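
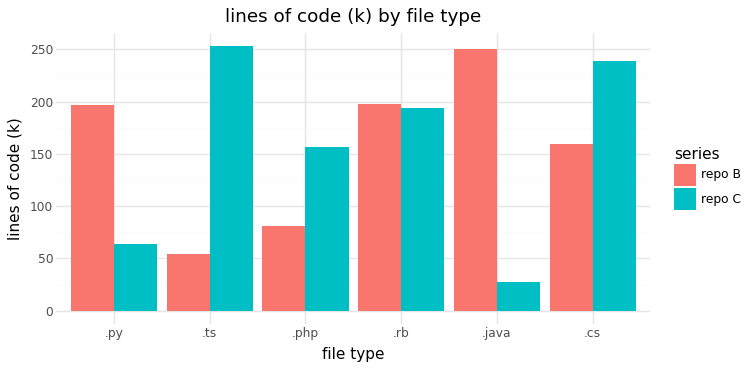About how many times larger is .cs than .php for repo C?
≈ 1.67×

.cs ≈ 250, .php ≈ 150; 250/150 ≈ 1.67.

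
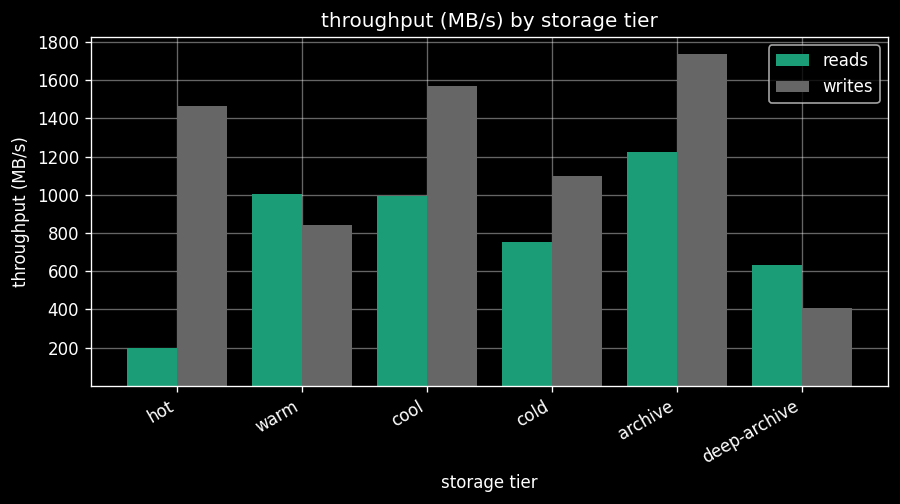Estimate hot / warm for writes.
≈ 1.75×

hot ≈ 1400, warm ≈ 800; 1400/800 ≈ 1.75.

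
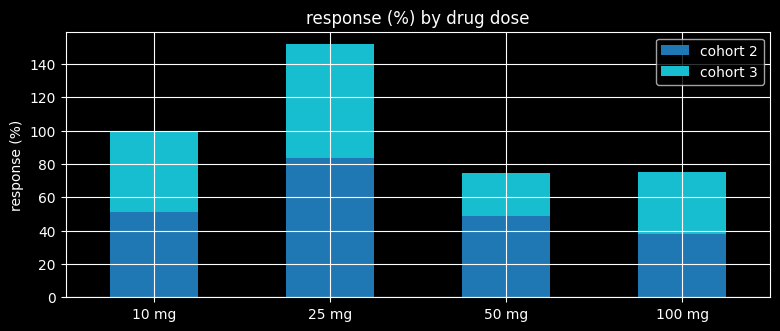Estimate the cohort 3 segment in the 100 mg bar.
cohort 3 top ≈ 80, bottom ≈ 40; segment ≈ 40.

≈ 40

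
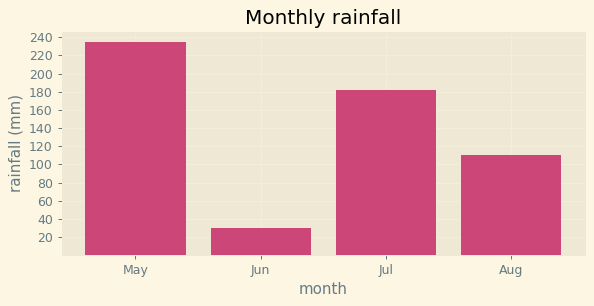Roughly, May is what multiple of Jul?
≈ 1.33×

May ≈ 240, Jul ≈ 180; 240/180 ≈ 1.33.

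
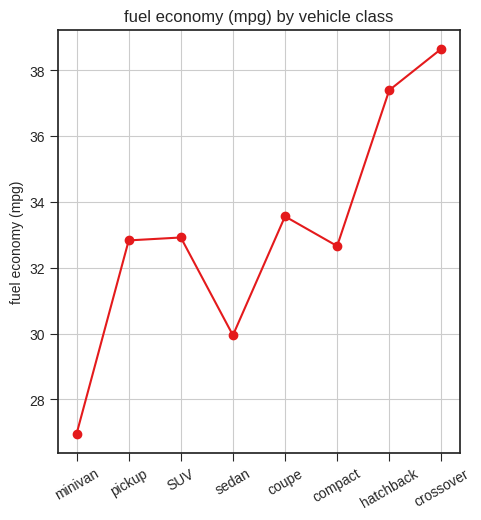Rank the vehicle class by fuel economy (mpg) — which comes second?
hatchback

Top 3: crossover ≈ 39, hatchback ≈ 37, coupe ≈ 34.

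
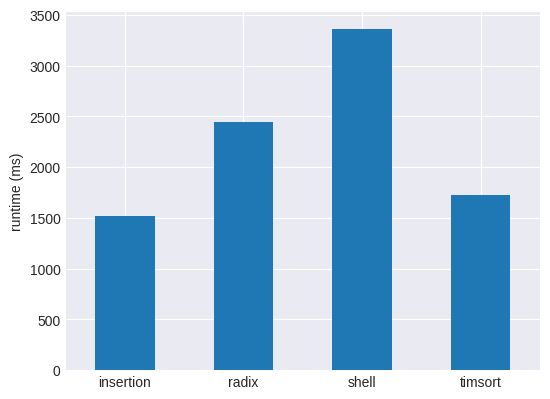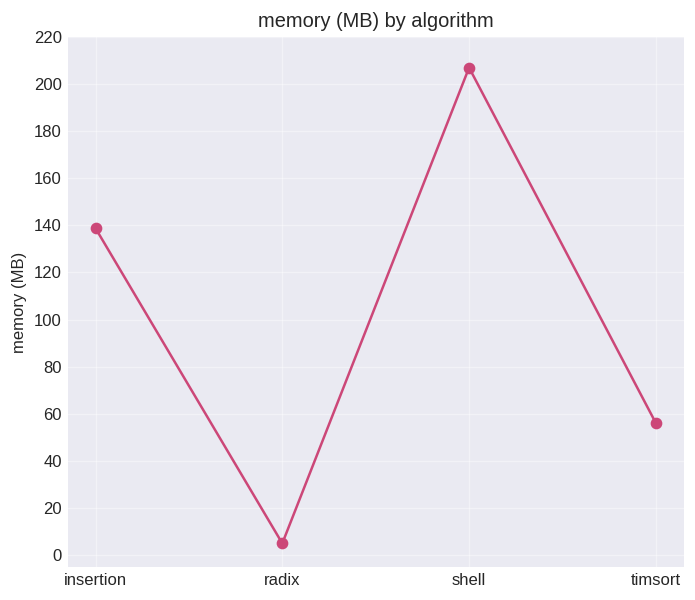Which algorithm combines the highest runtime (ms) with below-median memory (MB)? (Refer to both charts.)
radix

Chart 2 median memory (MB) ≈ 100; below-median algorithms: radix, timsort. Among those, radix has the highest runtime (ms) (≈ 2500).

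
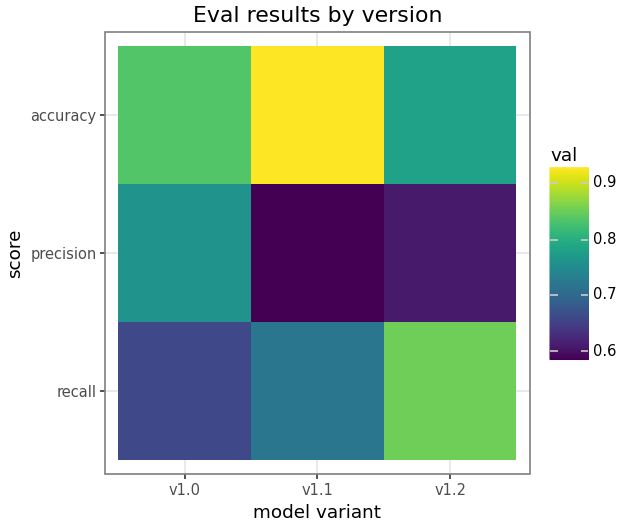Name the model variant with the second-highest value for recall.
Top 3 for recall: v1.2 ≈ 0.85, v1.1 ≈ 0.70, v1.0 ≈ 0.65.

v1.1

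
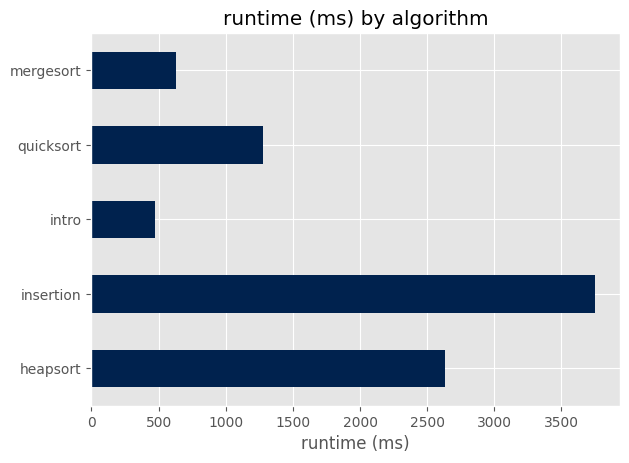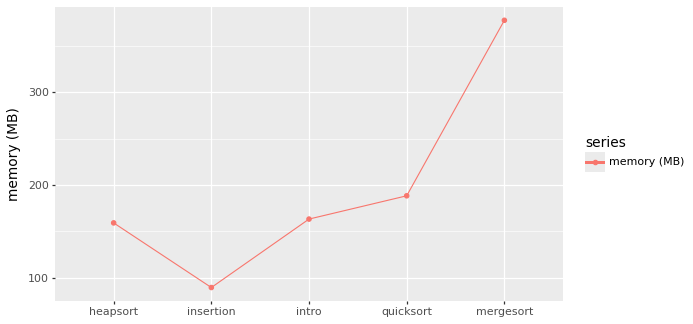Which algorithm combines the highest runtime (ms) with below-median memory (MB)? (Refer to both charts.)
insertion

Chart 2 median memory (MB) ≈ 150; below-median algorithms: heapsort, insertion. Among those, insertion has the highest runtime (ms) (≈ 3500).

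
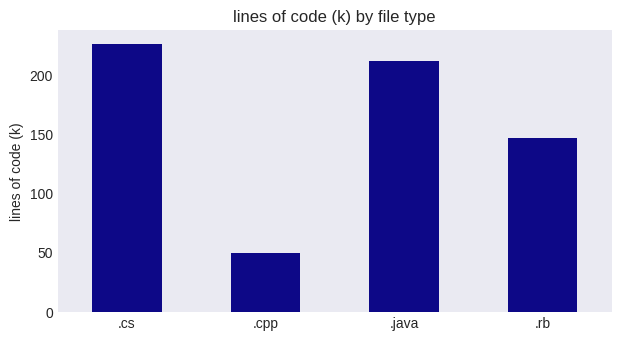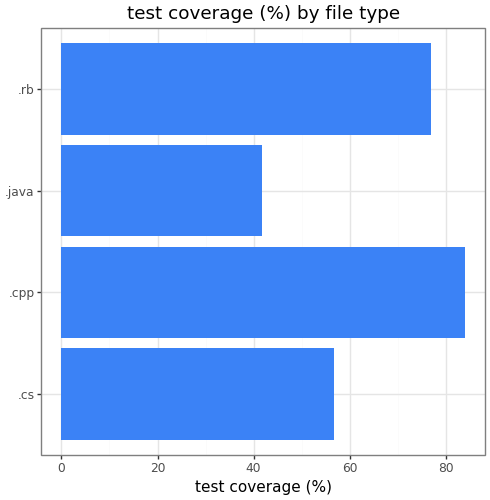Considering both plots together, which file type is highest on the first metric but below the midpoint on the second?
Chart 2 median test coverage (%) ≈ 70; below-median file types: .cs, .java. Among those, .cs has the highest lines of code (k) (≈ 225).

.cs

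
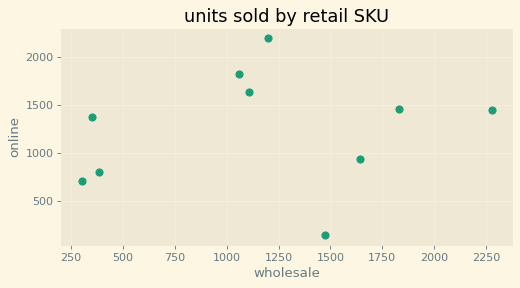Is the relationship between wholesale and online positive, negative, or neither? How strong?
no clear correlation

Points are roughly uncorrelated; weak (|r| ≈ 0.2).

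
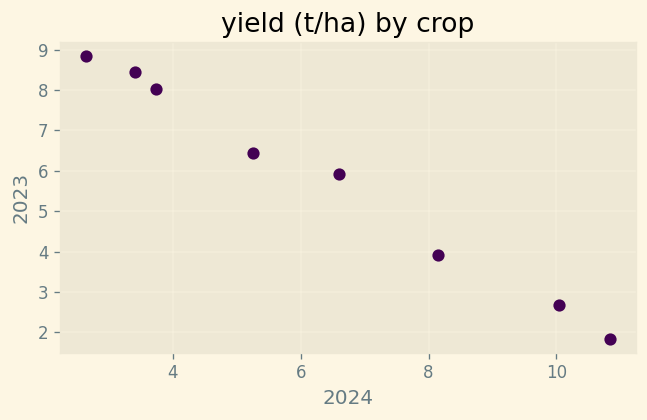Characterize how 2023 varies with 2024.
Points are negatively correlated; strong (|r| ≈ 1.0).

negative, strong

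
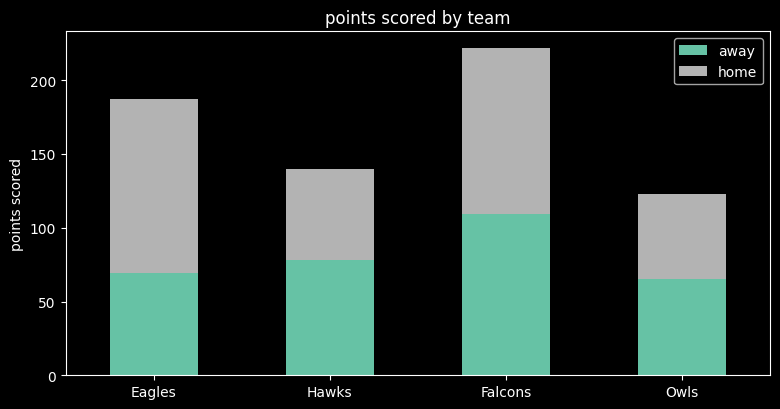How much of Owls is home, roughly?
home top ≈ 120, bottom ≈ 60; segment ≈ 60.

≈ 60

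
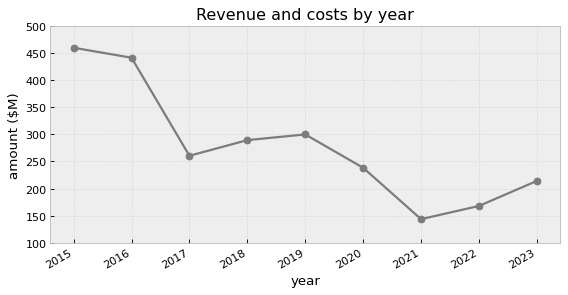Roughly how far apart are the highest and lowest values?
Max 2015 ≈ 450, min 2021 ≈ 150; range ≈ 300.

≈ 300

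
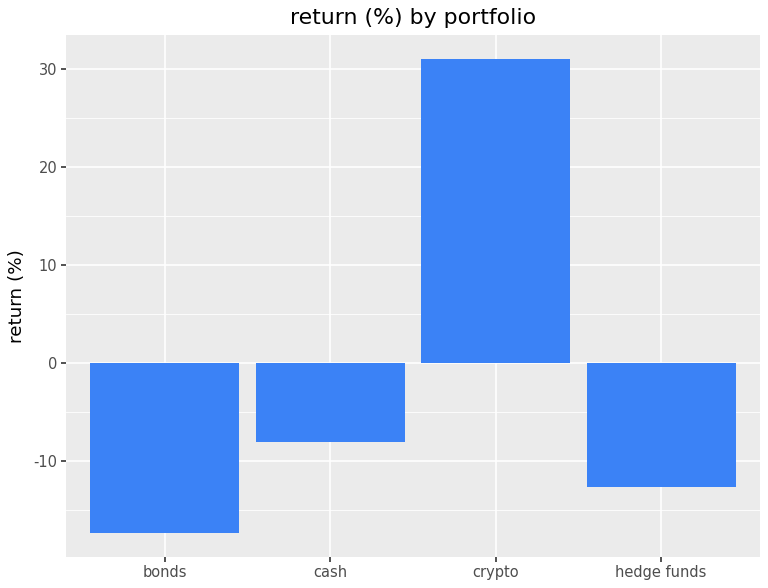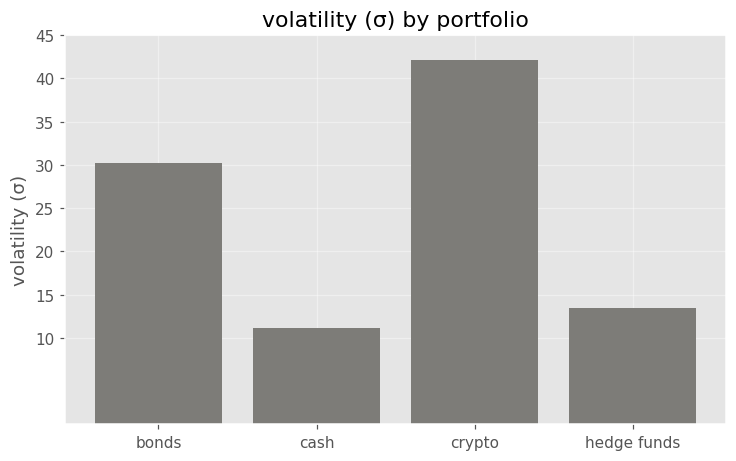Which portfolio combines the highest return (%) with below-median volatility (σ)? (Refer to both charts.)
cash

Chart 2 median volatility (σ) ≈ 20; below-median portfolios: cash, hedge funds. Among those, cash has the highest return (%) (≈ -10).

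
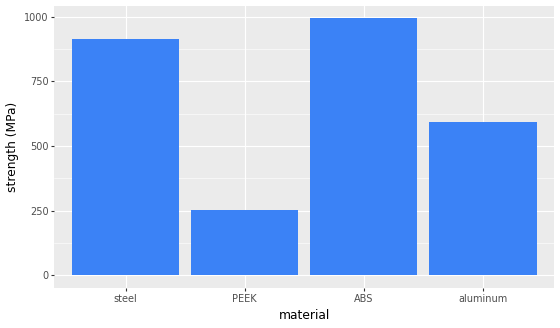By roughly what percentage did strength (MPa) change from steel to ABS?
≈ +11.1%

steel ≈ 900, ABS ≈ 1000; (1000 − 900) / 900 ≈ +11.1%.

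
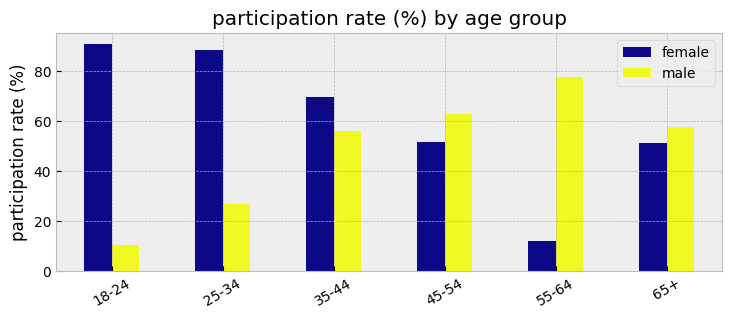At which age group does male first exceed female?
35-44: male ≈ 60 vs female ≈ 70 (not yet); 45-54: male ≈ 60 vs female ≈ 50 (first crossover).

45-54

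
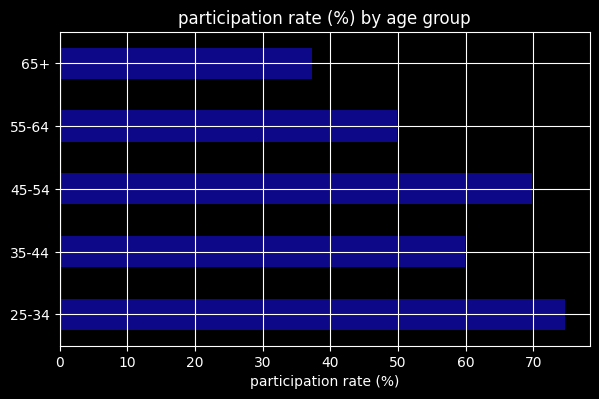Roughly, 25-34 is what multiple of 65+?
≈ 1.75×

25-34 ≈ 70, 65+ ≈ 40; 70/40 ≈ 1.75.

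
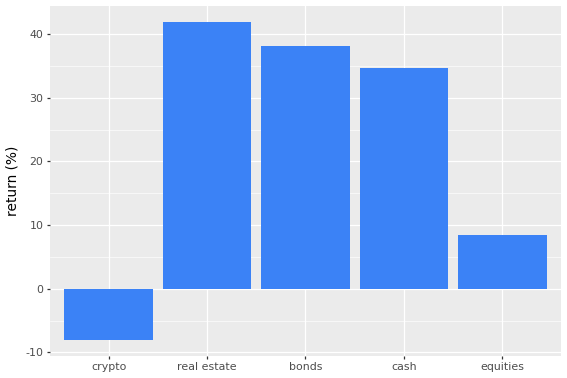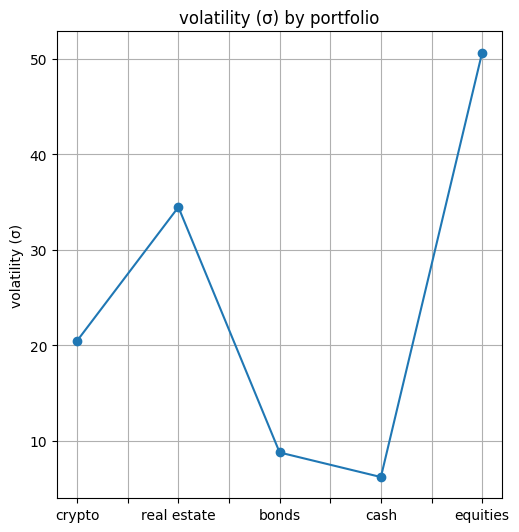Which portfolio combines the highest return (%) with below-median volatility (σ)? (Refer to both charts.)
bonds

Chart 2 median volatility (σ) ≈ 20; below-median portfolios: bonds, cash. Among those, bonds has the highest return (%) (≈ 40).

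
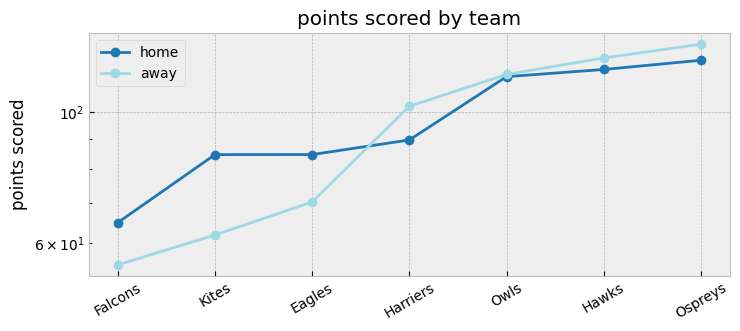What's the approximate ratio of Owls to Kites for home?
Owls ≈ 110, Kites ≈ 80; 110/80 ≈ 1.38.

≈ 1.38×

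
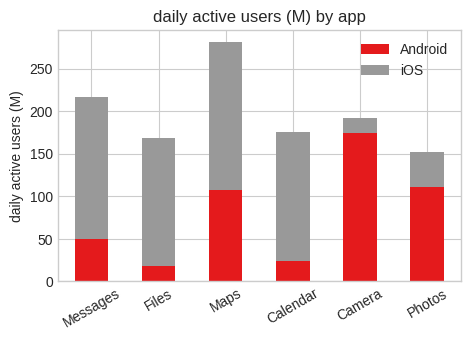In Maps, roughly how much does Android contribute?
≈ 100

Android top ≈ 100, bottom ≈ 0; segment ≈ 100.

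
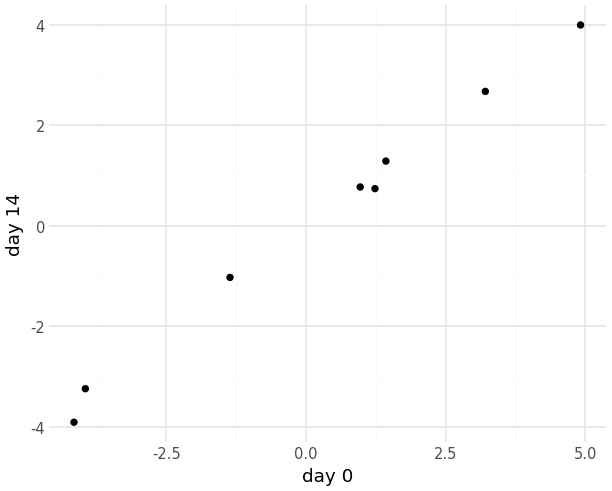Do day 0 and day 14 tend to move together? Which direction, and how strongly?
positive, strong

Points are positively correlated; strong (|r| ≈ 1.0).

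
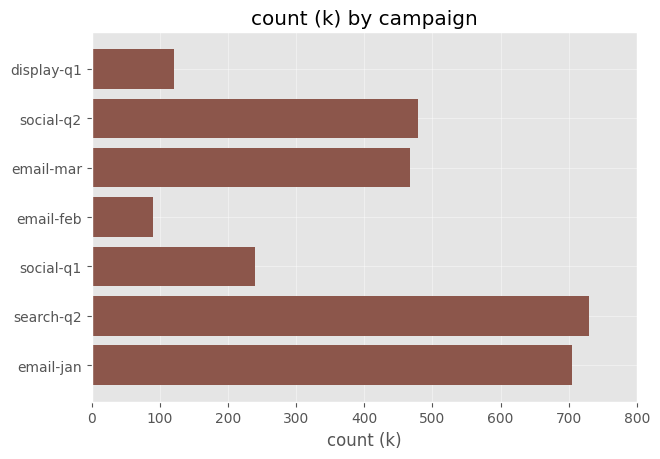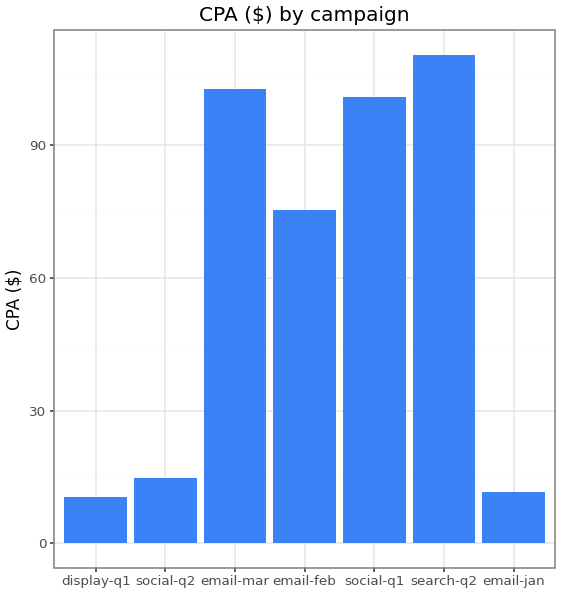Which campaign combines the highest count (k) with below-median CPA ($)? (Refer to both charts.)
Chart 2 median CPA ($) ≈ 80; below-median campaigns: display-q1, social-q2, email-jan. Among those, email-jan has the highest count (k) (≈ 700).

email-jan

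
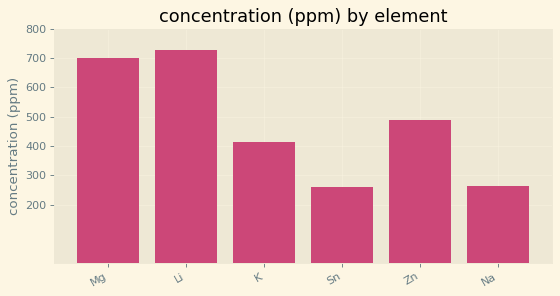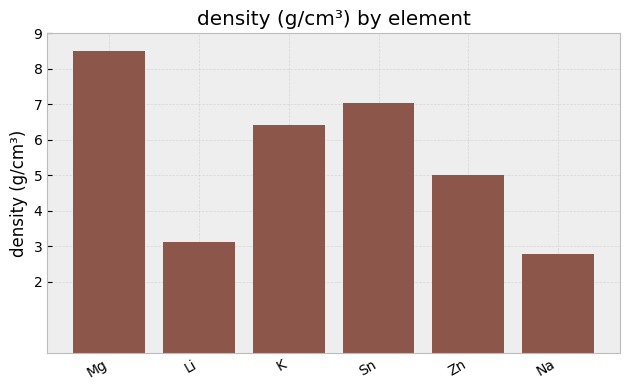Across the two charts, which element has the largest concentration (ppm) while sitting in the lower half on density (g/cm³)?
Li

Chart 2 median density (g/cm³) ≈ 6; below-median elements: Li, Zn, Na. Among those, Li has the highest concentration (ppm) (≈ 700).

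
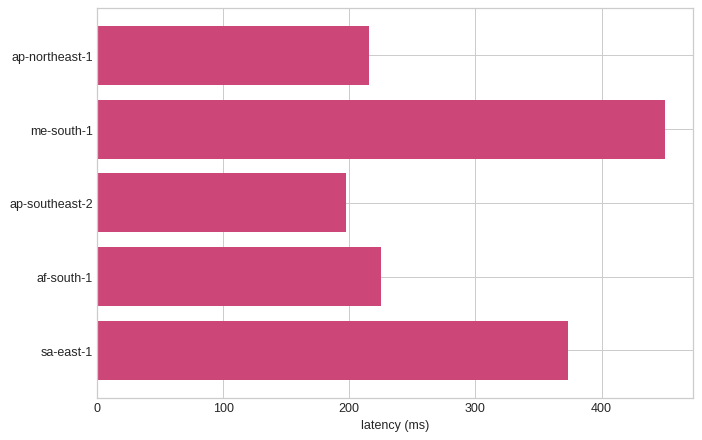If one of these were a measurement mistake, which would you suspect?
me-south-1 ≈ 450; the rest sit between ≈ 200 and ≈ 350.

me-south-1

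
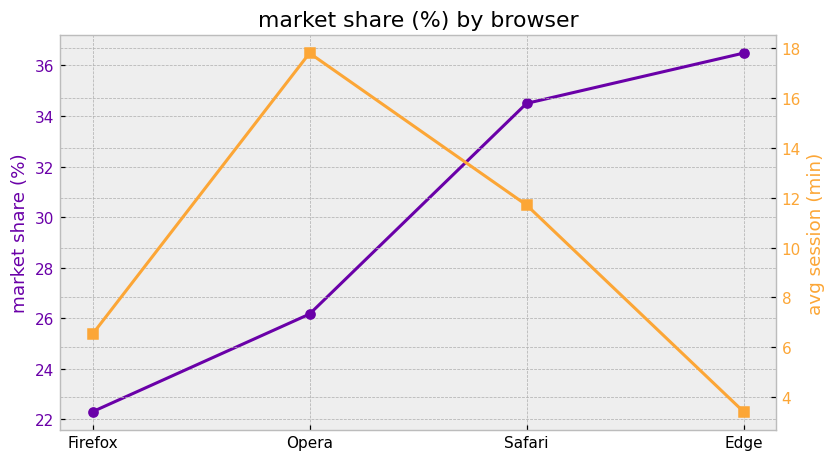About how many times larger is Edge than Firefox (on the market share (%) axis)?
≈ 1.64×

Edge ≈ 36, Firefox ≈ 22; 36/22 ≈ 1.64.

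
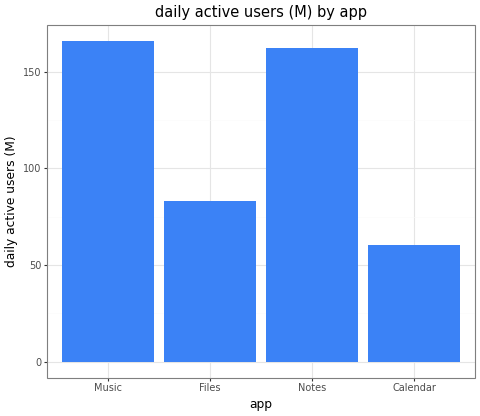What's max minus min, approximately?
≈ 100

Max Music ≈ 160, min Calendar ≈ 60; range ≈ 100.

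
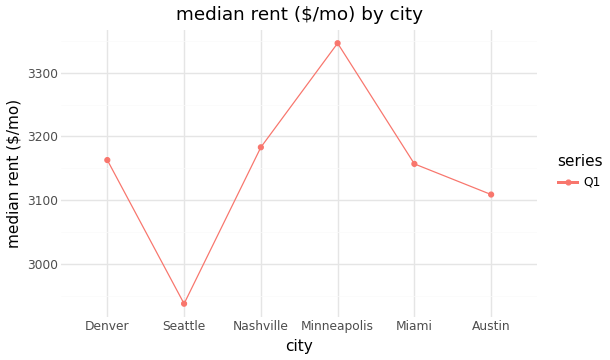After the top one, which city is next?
Top 3: Minneapolis ≈ 3350, Nashville ≈ 3200, Denver ≈ 3150.

Nashville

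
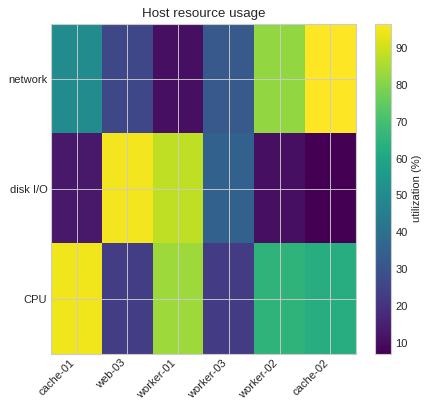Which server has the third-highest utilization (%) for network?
cache-01

Top 4 for network: cache-02 ≈ 100, worker-02 ≈ 80, cache-01 ≈ 50, worker-03 ≈ 30.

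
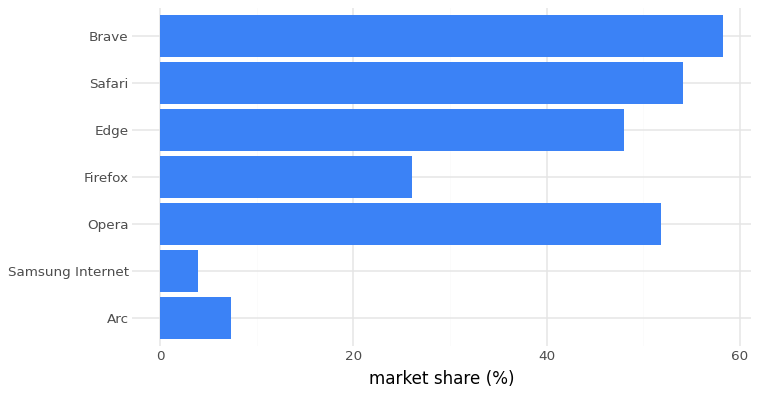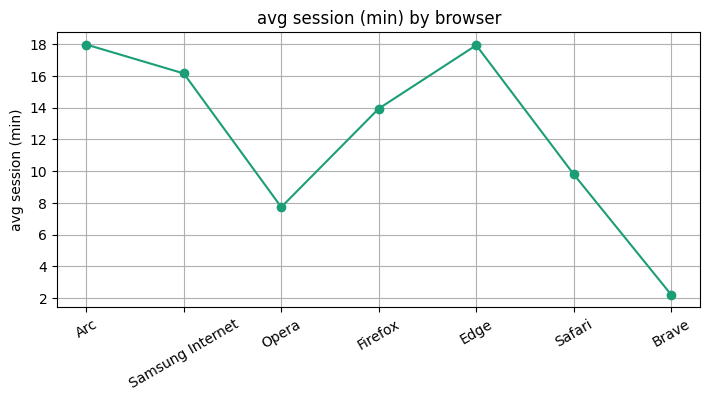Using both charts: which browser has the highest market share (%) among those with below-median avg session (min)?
Brave

Chart 2 median avg session (min) ≈ 14; below-median browsers: Opera, Safari, Brave. Among those, Brave has the highest market share (%) (≈ 60).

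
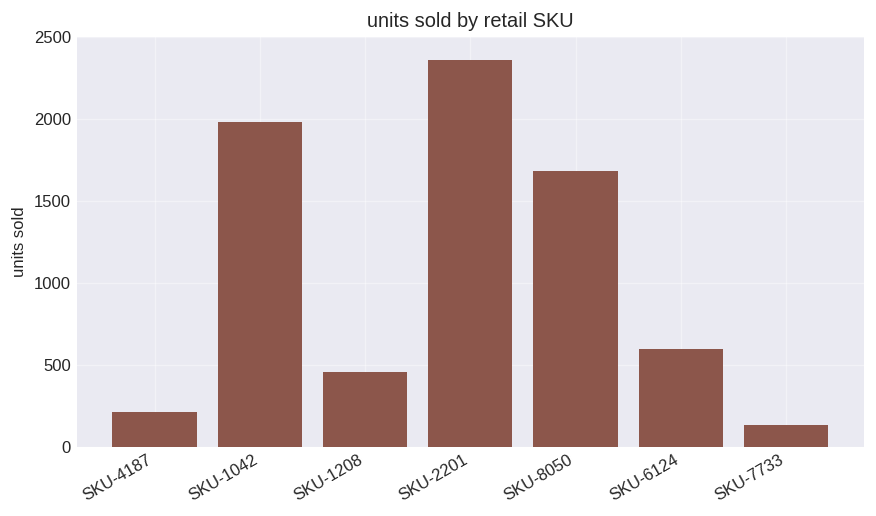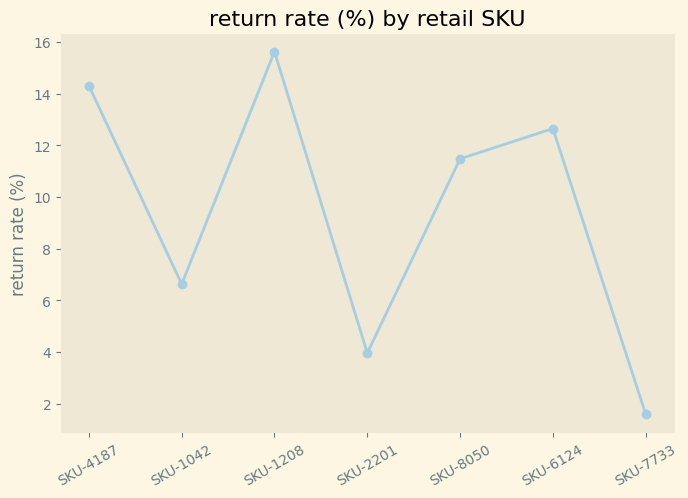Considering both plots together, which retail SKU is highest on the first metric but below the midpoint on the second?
SKU-2201

Chart 2 median return rate (%) ≈ 12; below-median retail SKUs: SKU-1042, SKU-2201, SKU-7733. Among those, SKU-2201 has the highest units sold (≈ 2500).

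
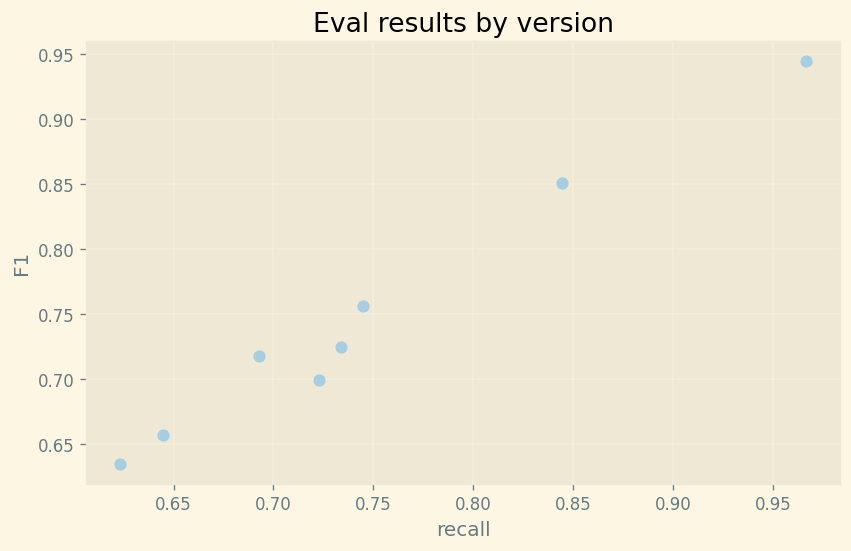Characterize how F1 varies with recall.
Points are positively correlated; strong (|r| ≈ 1.0).

positive, strong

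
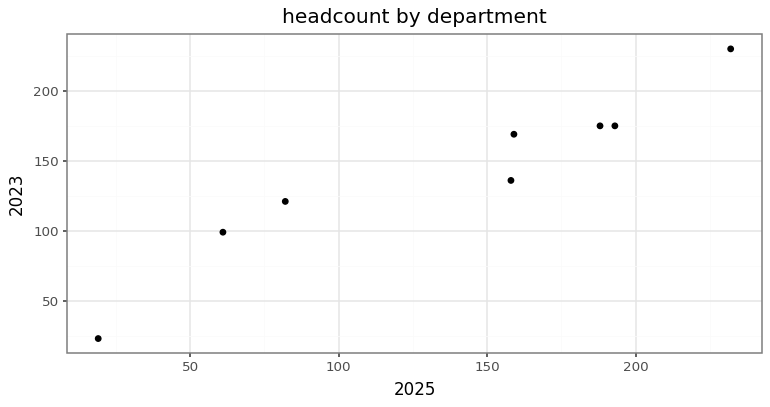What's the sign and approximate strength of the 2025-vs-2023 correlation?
positive, strong

Points are positively correlated; strong (|r| ≈ 1.0).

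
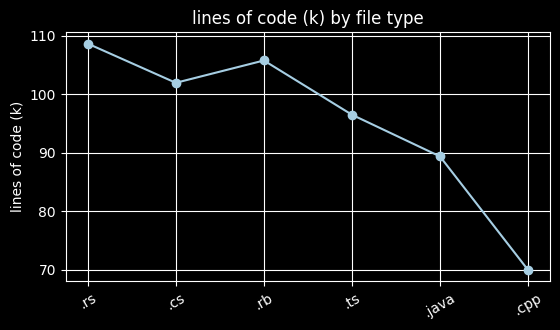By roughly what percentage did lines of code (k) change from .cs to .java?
≈ -10%

.cs ≈ 100, .java ≈ 90; (90 − 100) / 100 ≈ -10%.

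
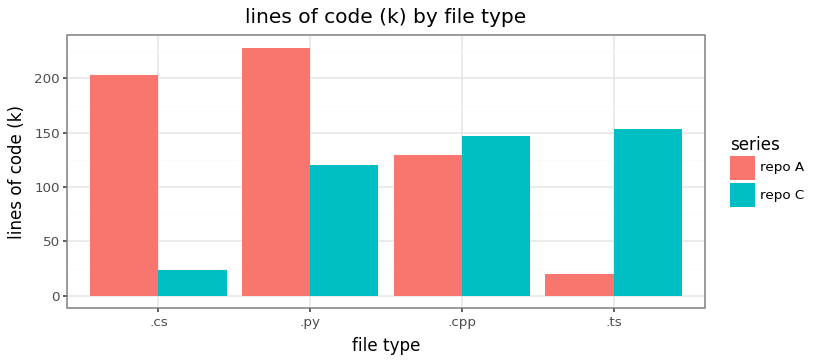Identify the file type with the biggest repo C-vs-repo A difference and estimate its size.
.cs: repo C ≈ 20, repo A ≈ 200 → gap ≈ 180. Next-largest (.ts) is only ≈ 140.

.cs, ≈ 180 k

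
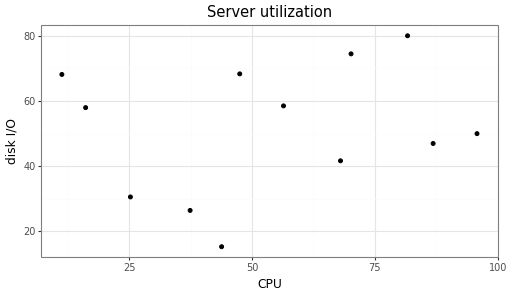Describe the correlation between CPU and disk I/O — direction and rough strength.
Points are roughly uncorrelated; weak (|r| ≈ 0.2).

no clear correlation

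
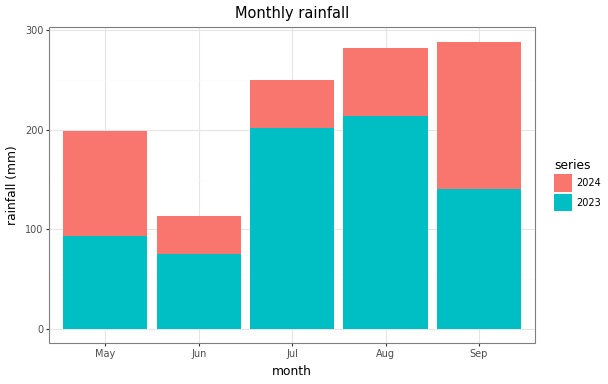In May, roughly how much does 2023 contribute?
2023 top ≈ 100, bottom ≈ 0; segment ≈ 100.

≈ 100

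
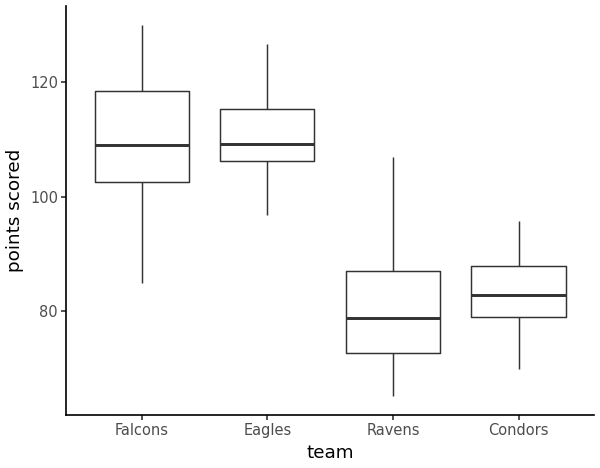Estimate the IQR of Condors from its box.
≈ 10

Q3 ≈ 90, Q1 ≈ 80; IQR ≈ 10.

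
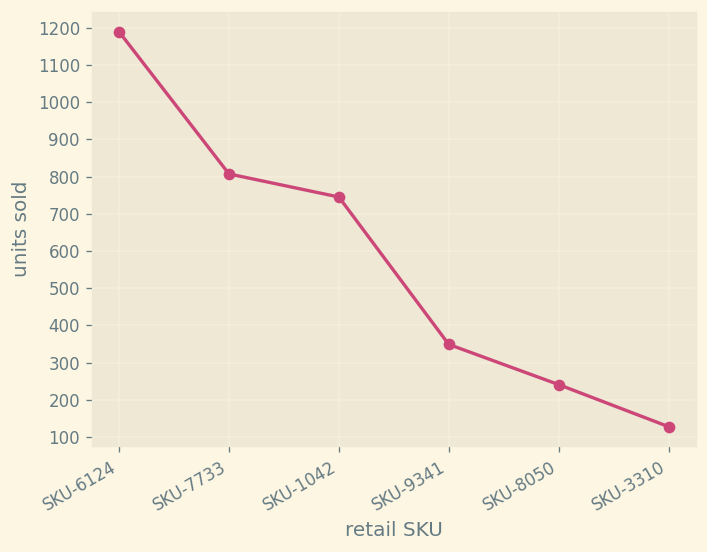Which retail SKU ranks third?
SKU-1042

Top 4: SKU-6124 ≈ 1200, SKU-7733 ≈ 800, SKU-1042 ≈ 700, SKU-9341 ≈ 300.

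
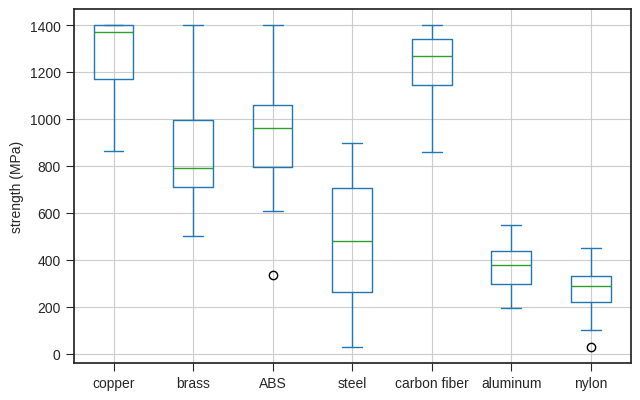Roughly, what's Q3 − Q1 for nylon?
≈ 100

Q3 ≈ 300, Q1 ≈ 200; IQR ≈ 100.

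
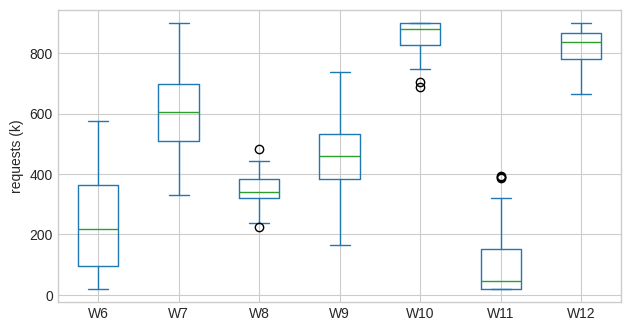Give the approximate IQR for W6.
Q3 ≈ 400, Q1 ≈ 100; IQR ≈ 300.

≈ 300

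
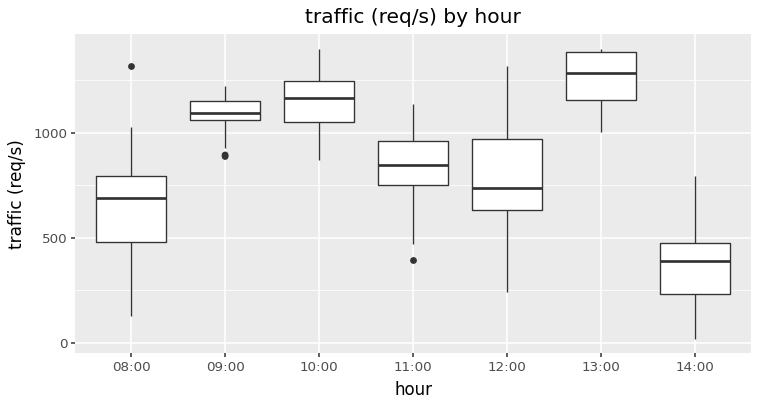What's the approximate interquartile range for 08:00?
Q3 ≈ 800, Q1 ≈ 500; IQR ≈ 300.

≈ 300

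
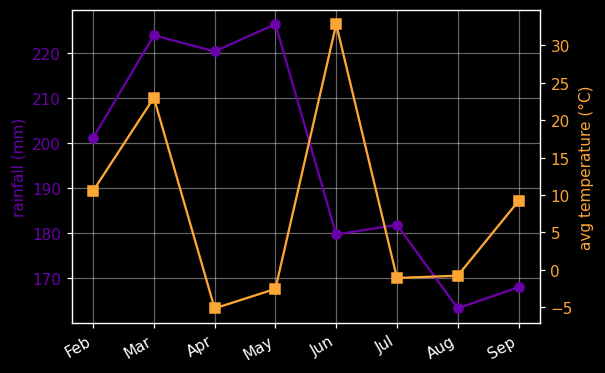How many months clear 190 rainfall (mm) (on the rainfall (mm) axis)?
4

Above 190: Feb, Mar, Apr, May.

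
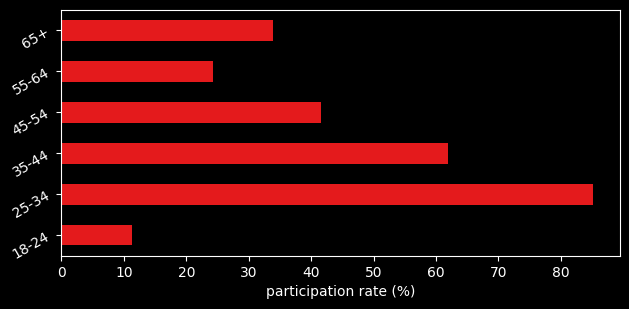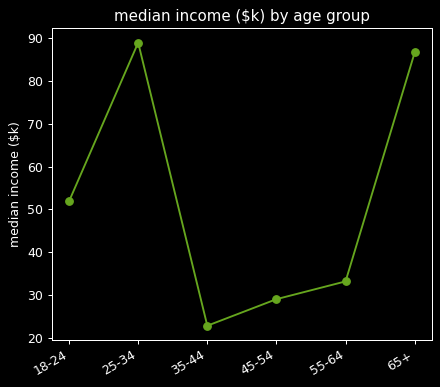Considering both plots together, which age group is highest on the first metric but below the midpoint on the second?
35-44

Chart 2 median median income ($k) ≈ 40; below-median age groups: 35-44, 45-54, 55-64. Among those, 35-44 has the highest participation rate (%) (≈ 60).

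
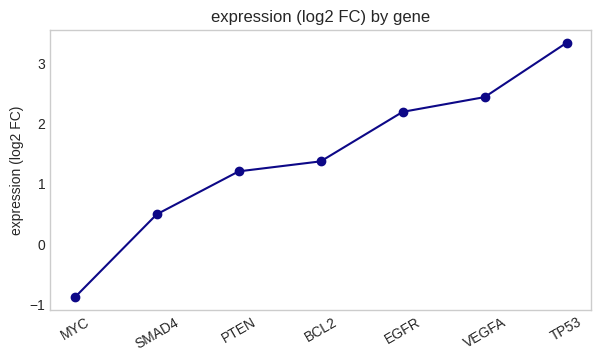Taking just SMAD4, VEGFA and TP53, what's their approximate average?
≈ 2.17

(0.5 + 2.5 + 3.5) / 3 ≈ 2.17.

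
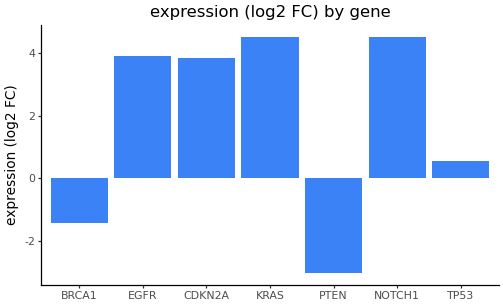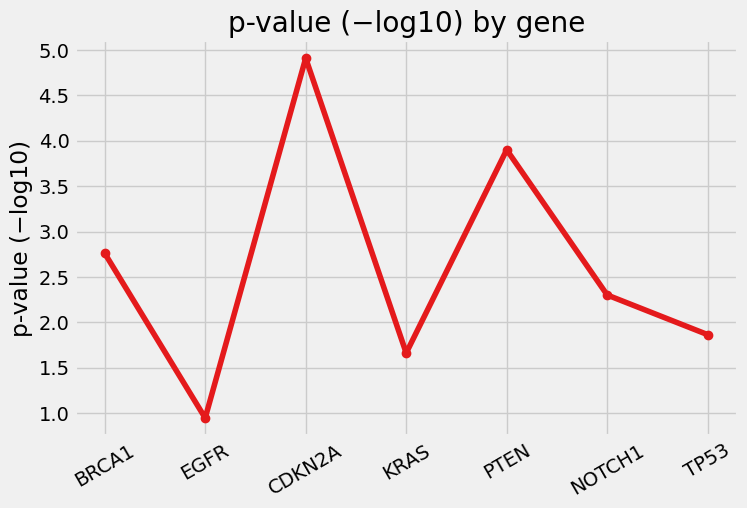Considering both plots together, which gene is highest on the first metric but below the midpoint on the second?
KRAS

Chart 2 median p-value (−log10) ≈ 2.5; below-median genes: EGFR, KRAS, TP53. Among those, KRAS has the highest expression (log2 FC) (≈ 4.5).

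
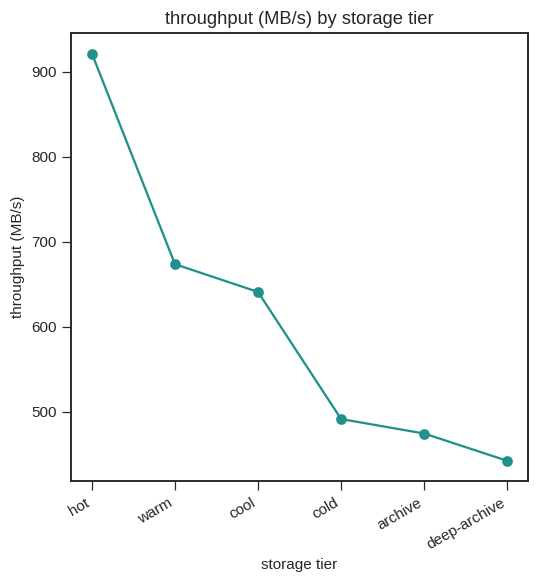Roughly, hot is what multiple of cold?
≈ 1.8×

hot ≈ 900, cold ≈ 500; 900/500 ≈ 1.8.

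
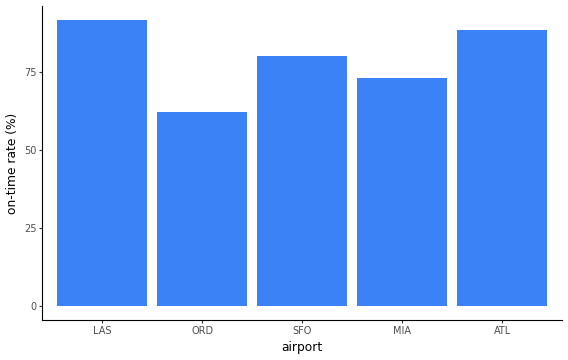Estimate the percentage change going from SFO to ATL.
≈ +12.5%

SFO ≈ 80, ATL ≈ 90; (90 − 80) / 80 ≈ +12.5%.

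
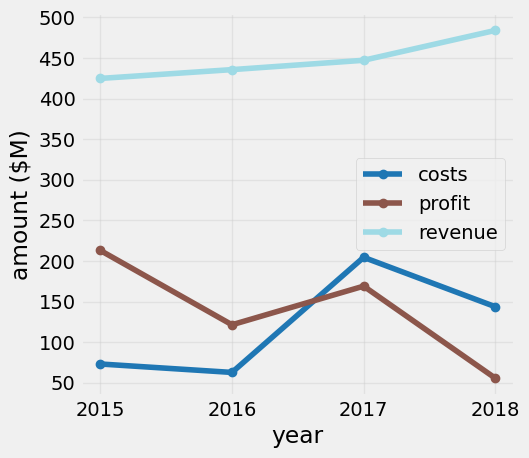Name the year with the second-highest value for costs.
2018

Top 3 for costs: 2017 ≈ 200, 2018 ≈ 150, 2015 ≈ 50.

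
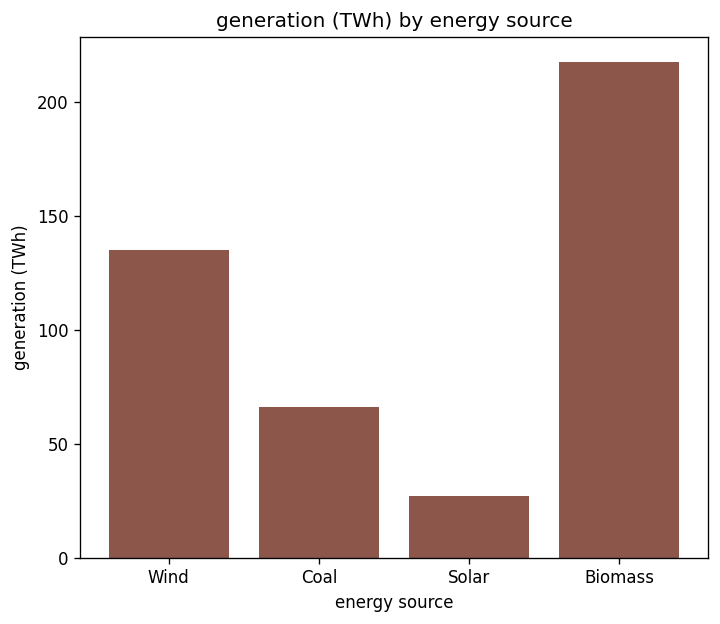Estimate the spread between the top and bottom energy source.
Max Biomass ≈ 220, min Solar ≈ 20; range ≈ 200.

≈ 200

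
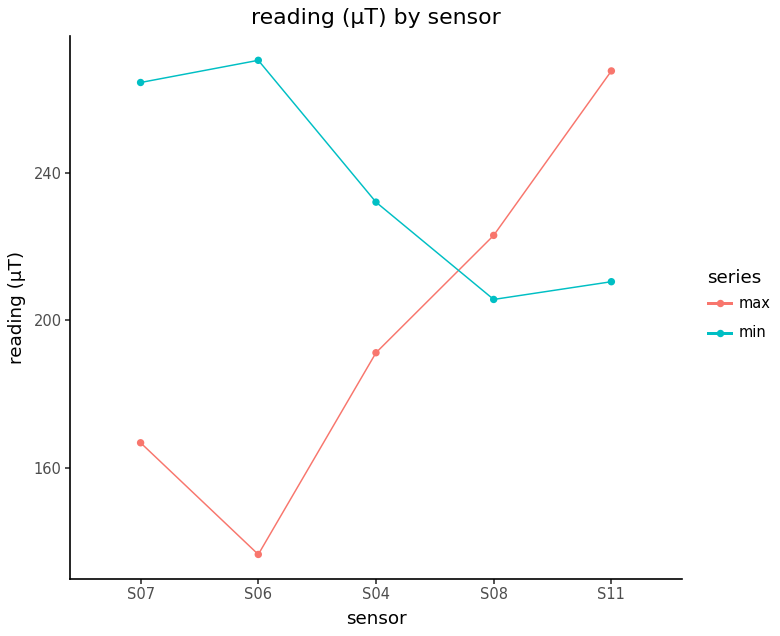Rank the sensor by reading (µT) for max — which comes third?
Top 4 for max: S11 ≈ 260, S08 ≈ 220, S04 ≈ 200, S07 ≈ 160.

S04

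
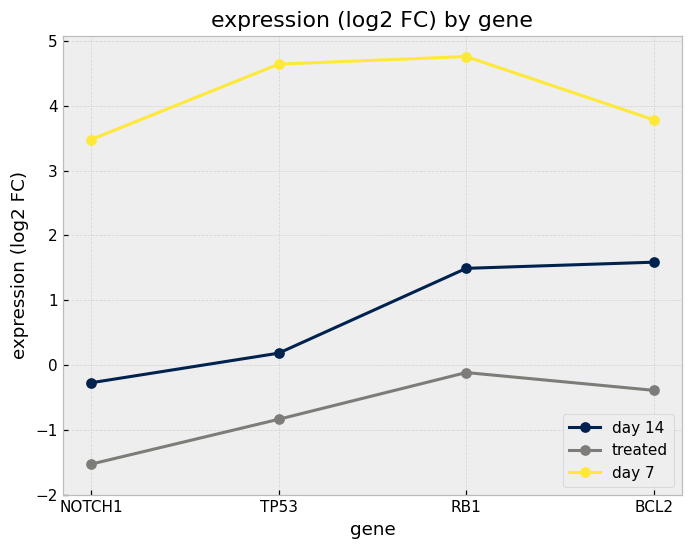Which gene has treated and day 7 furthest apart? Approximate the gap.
TP53: treated ≈ -1, day 7 ≈ 5 → gap ≈ 6. Next-largest (NOTCH1) is only ≈ 5.

TP53, ≈ 6 log2 FC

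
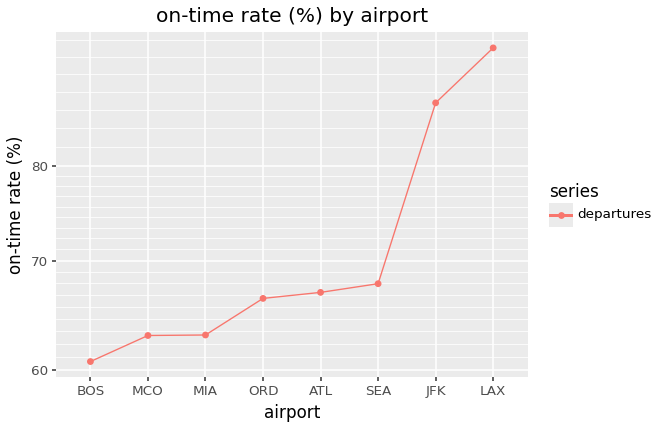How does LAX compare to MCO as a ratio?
≈ 1.46×

LAX ≈ 95, MCO ≈ 65; 95/65 ≈ 1.46.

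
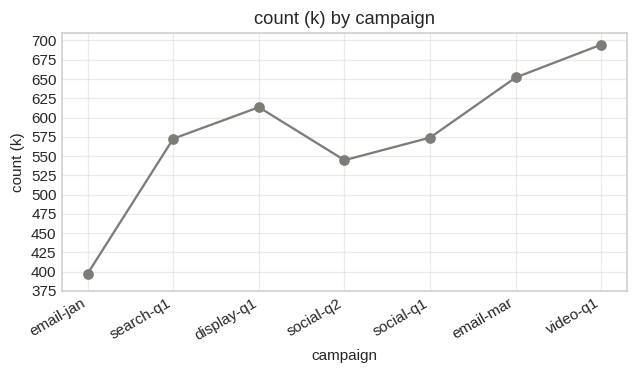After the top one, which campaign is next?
email-mar

Top 3: video-q1 ≈ 700, email-mar ≈ 650, display-q1 ≈ 625.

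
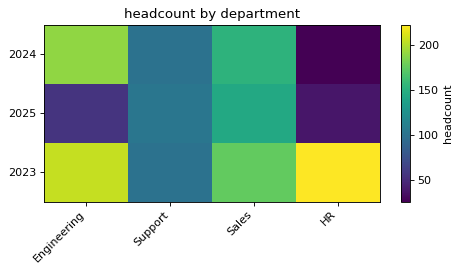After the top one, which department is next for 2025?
Support

Top 3 for 2025: Sales ≈ 140, Support ≈ 100, Engineering ≈ 60.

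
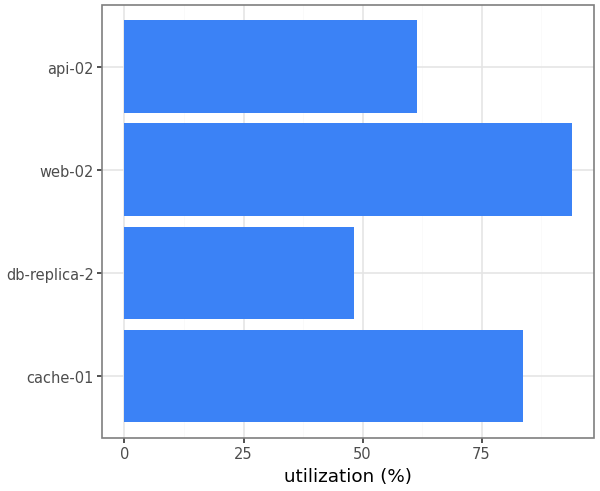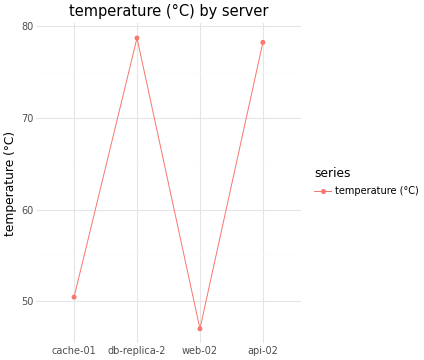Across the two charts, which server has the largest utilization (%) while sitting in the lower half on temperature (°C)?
Chart 2 median temperature (°C) ≈ 60; below-median servers: cache-01, web-02. Among those, web-02 has the highest utilization (%) (≈ 90).

web-02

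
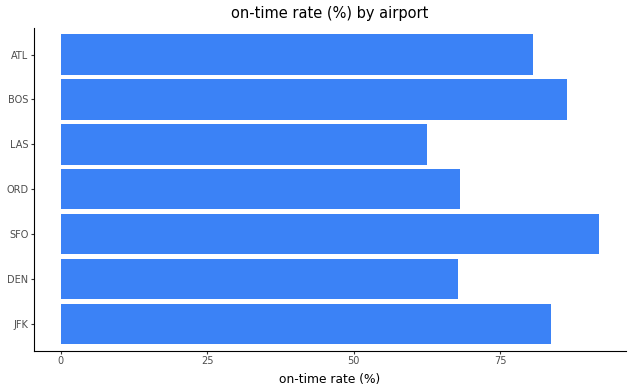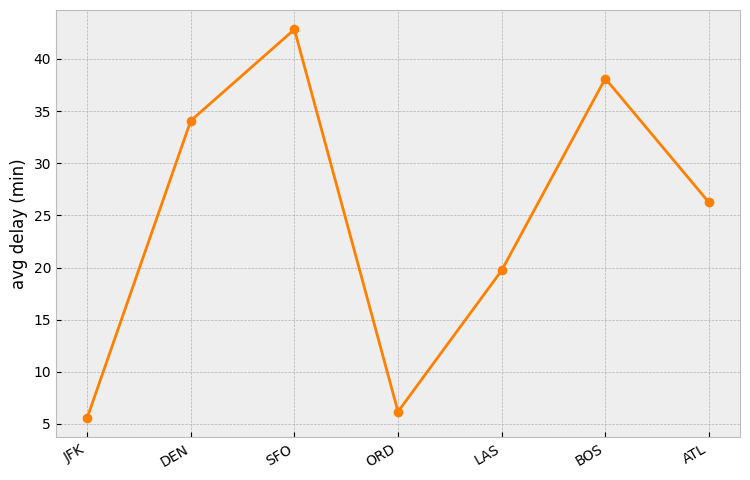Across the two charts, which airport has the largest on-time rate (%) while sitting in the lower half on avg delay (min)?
Chart 2 median avg delay (min) ≈ 25; below-median airports: JFK, ORD, LAS. Among those, JFK has the highest on-time rate (%) (≈ 80).

JFK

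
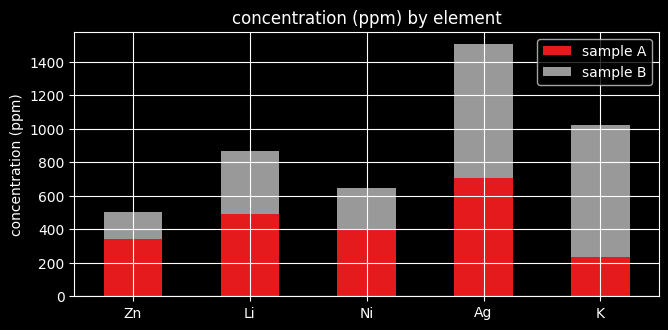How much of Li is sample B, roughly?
sample B top ≈ 800, bottom ≈ 400; segment ≈ 400.

≈ 400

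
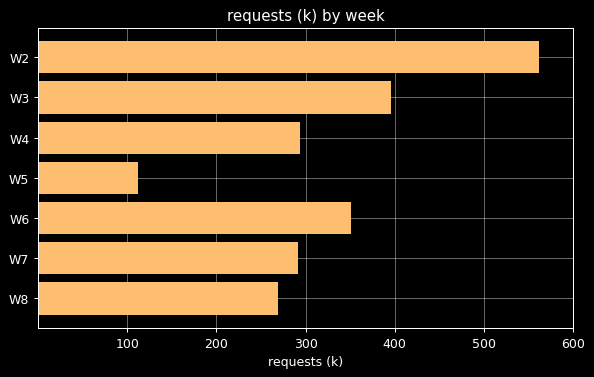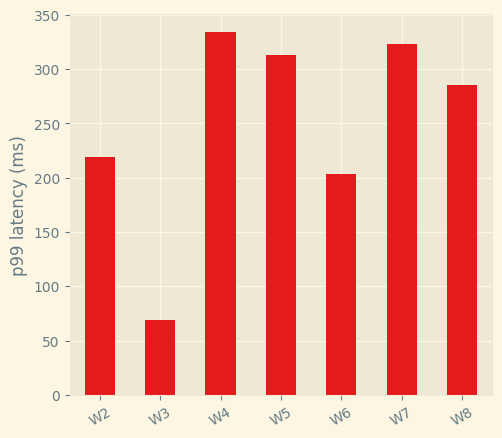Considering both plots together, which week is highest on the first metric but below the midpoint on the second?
Chart 2 median p99 latency (ms) ≈ 300; below-median weeks: W2, W3, W6. Among those, W2 has the highest requests (k) (≈ 600).

W2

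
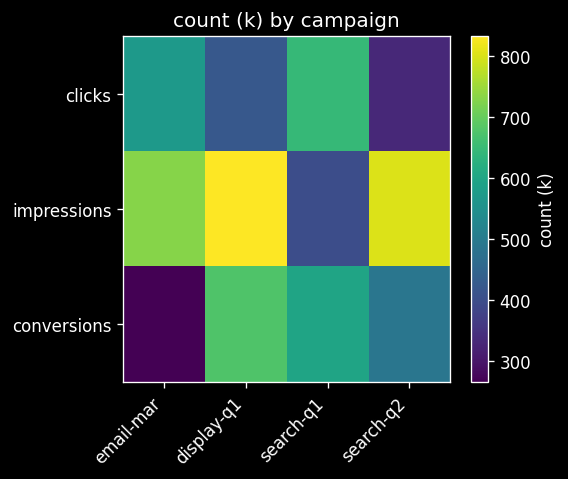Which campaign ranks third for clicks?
Top 4 for clicks: search-q1 ≈ 650, email-mar ≈ 550, display-q1 ≈ 400, search-q2 ≈ 350.

display-q1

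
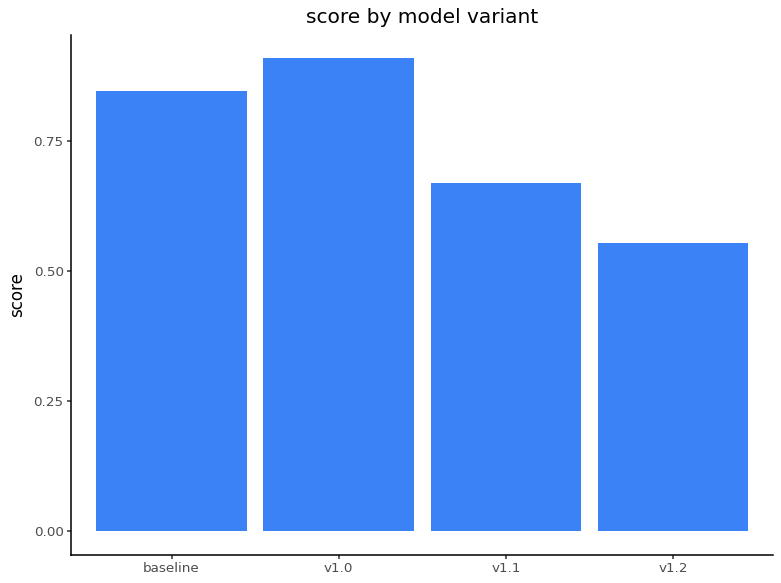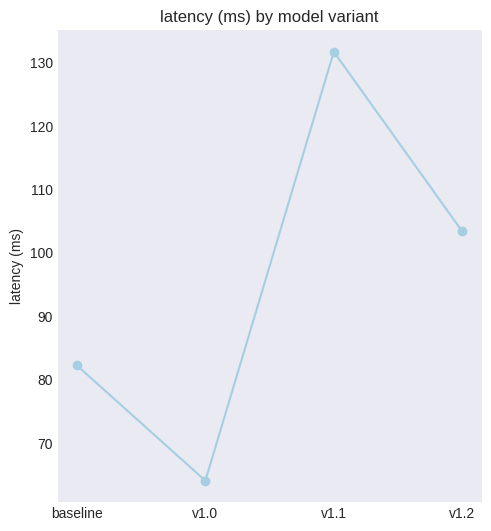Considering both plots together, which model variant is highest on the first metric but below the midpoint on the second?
v1.0

Chart 2 median latency (ms) ≈ 100; below-median model variants: baseline, v1.0. Among those, v1.0 has the highest score (≈ 0.9).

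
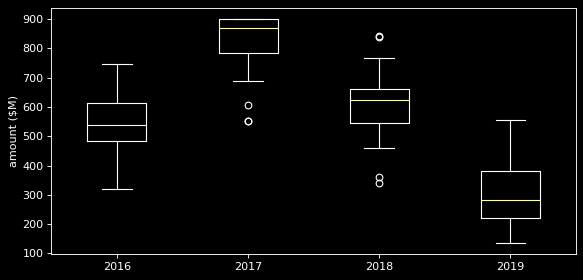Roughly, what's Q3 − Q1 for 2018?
≈ 100

Q3 ≈ 650, Q1 ≈ 550; IQR ≈ 100.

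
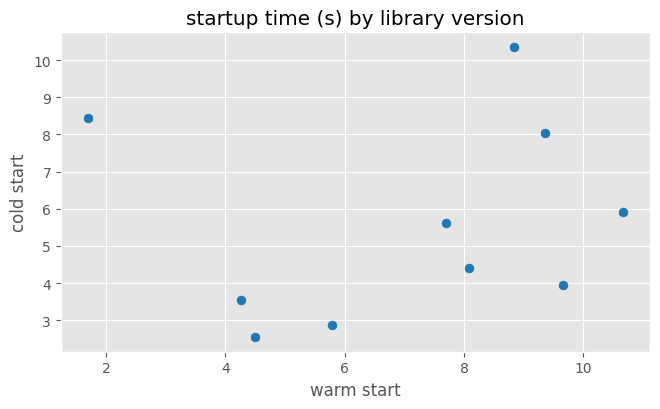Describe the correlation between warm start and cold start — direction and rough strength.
Points are roughly uncorrelated; weak (|r| ≈ 0.2).

no clear correlation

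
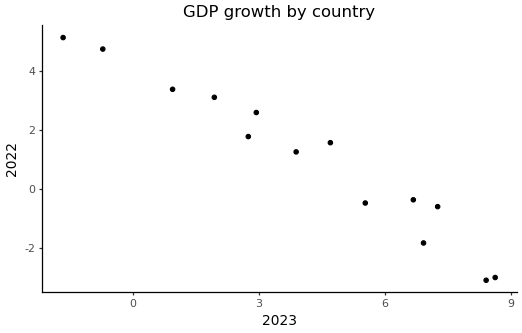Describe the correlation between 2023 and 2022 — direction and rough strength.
Points are negatively correlated; strong (|r| ≈ 1.0).

negative, strong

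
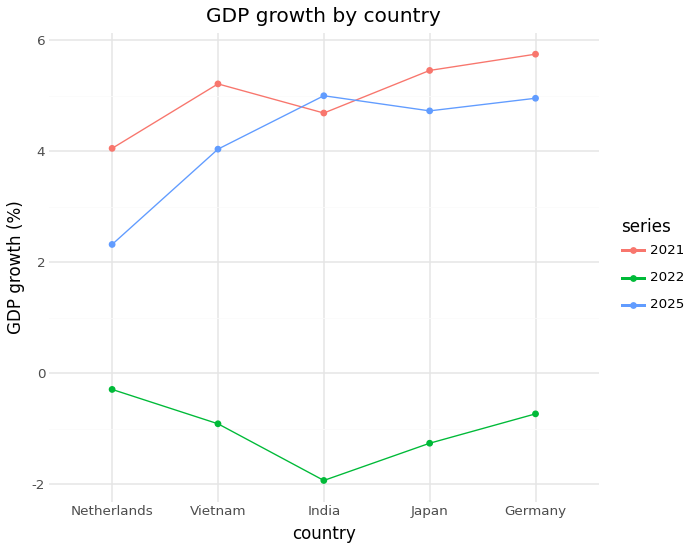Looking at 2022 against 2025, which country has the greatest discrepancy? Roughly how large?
India, ≈ 7 %

India: 2022 ≈ -2, 2025 ≈ 5 → gap ≈ 7. Next-largest (Japan) is only ≈ 6.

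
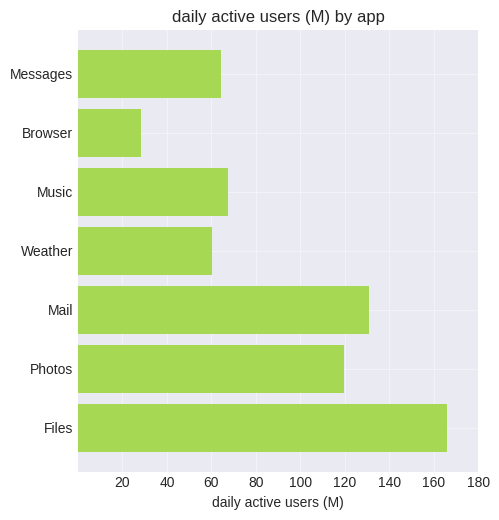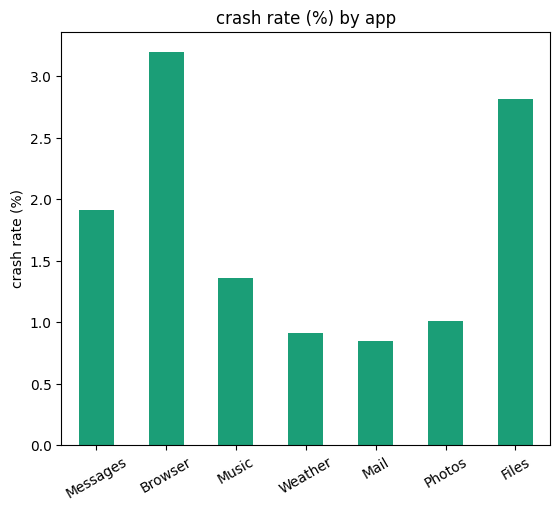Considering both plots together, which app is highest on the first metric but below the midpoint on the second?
Mail

Chart 2 median crash rate (%) ≈ 1.5; below-median apps: Weather, Mail, Photos. Among those, Mail has the highest daily active users (M) (≈ 140).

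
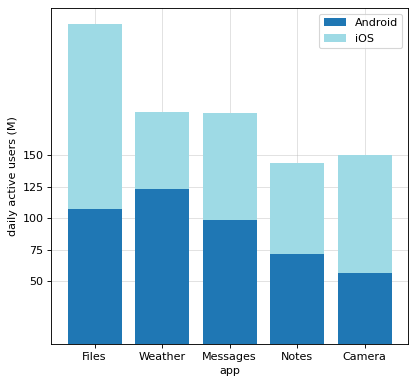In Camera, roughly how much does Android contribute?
Android top ≈ 50, bottom ≈ 0; segment ≈ 50.

≈ 50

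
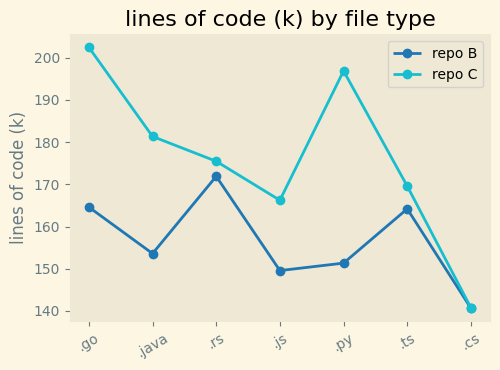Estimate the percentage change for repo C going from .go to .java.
.go ≈ 200, .java ≈ 180; (180 − 200) / 200 ≈ -10%.

≈ -10%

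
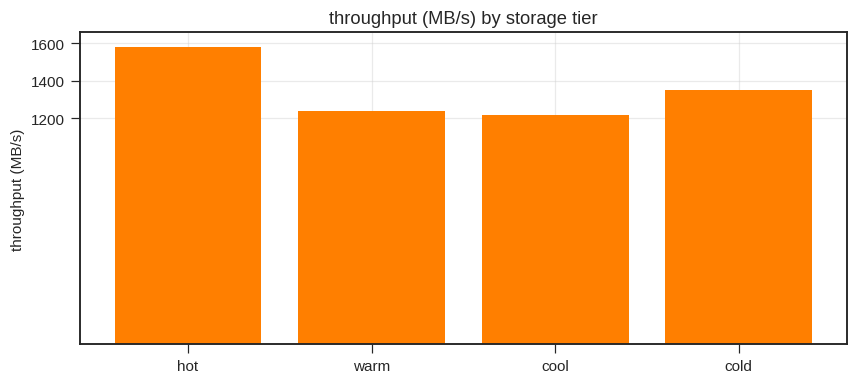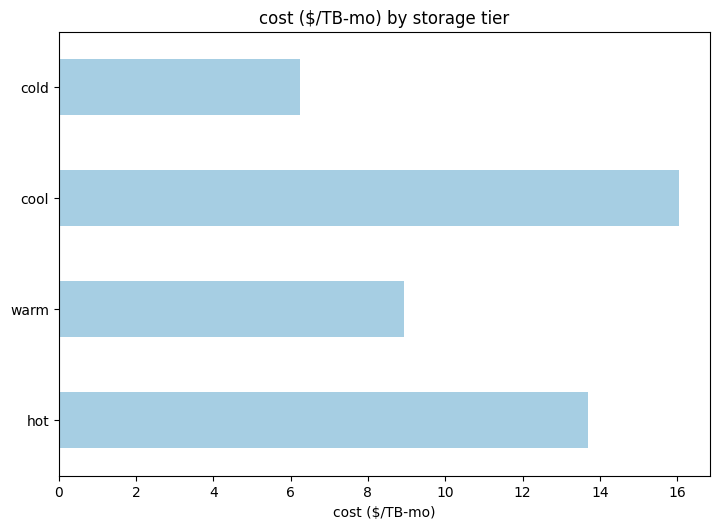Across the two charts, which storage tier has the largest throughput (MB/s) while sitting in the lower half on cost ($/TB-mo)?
cold

Chart 2 median cost ($/TB-mo) ≈ 12; below-median storage tiers: warm, cold. Among those, cold has the highest throughput (MB/s) (≈ 1400).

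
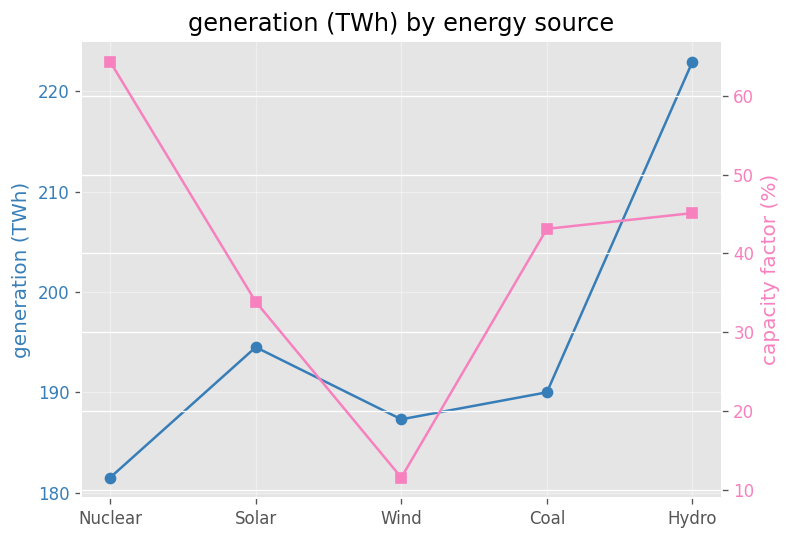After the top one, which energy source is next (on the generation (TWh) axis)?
Top 3 (on the generation (TWh) axis): Hydro ≈ 225, Solar ≈ 195, Coal ≈ 190.

Solar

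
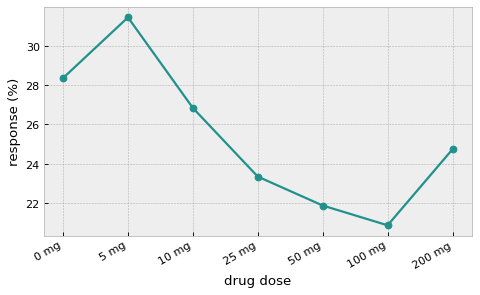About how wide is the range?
Max 5 mg ≈ 31, min 100 mg ≈ 21; range ≈ 10.

≈ 10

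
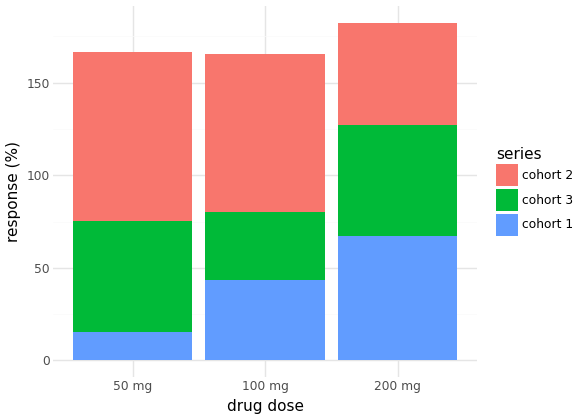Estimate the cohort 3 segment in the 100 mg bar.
≈ 40

cohort 3 top ≈ 80, bottom ≈ 40; segment ≈ 40.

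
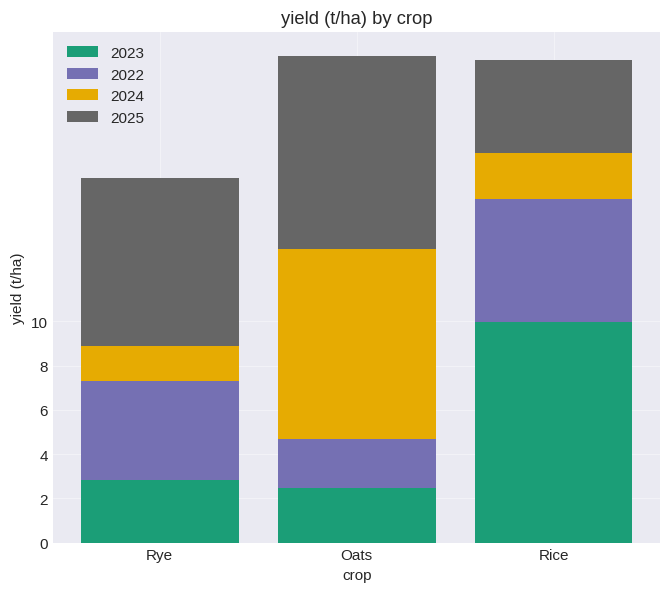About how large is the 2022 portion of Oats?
≈ 2

2022 top ≈ 4, bottom ≈ 2; segment ≈ 2.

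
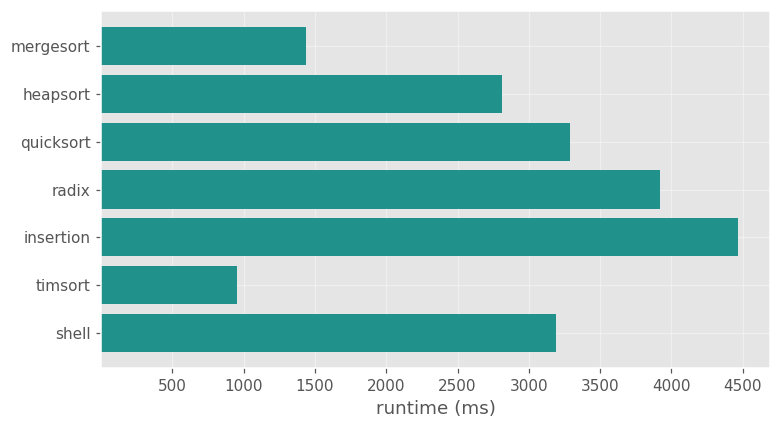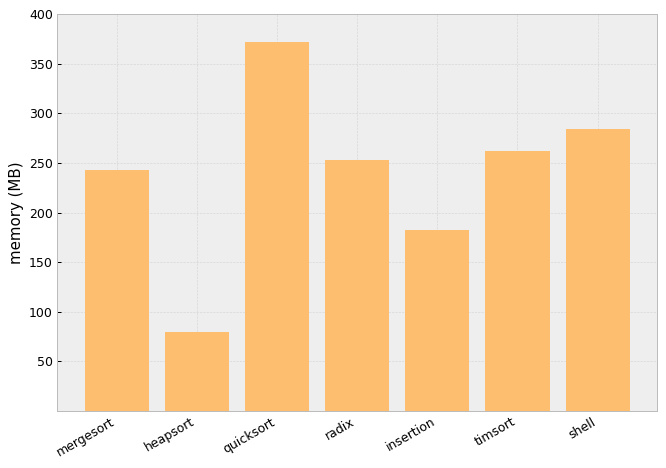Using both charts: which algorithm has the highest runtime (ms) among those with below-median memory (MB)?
Chart 2 median memory (MB) ≈ 250; below-median algorithms: mergesort, heapsort, insertion. Among those, insertion has the highest runtime (ms) (≈ 4500).

insertion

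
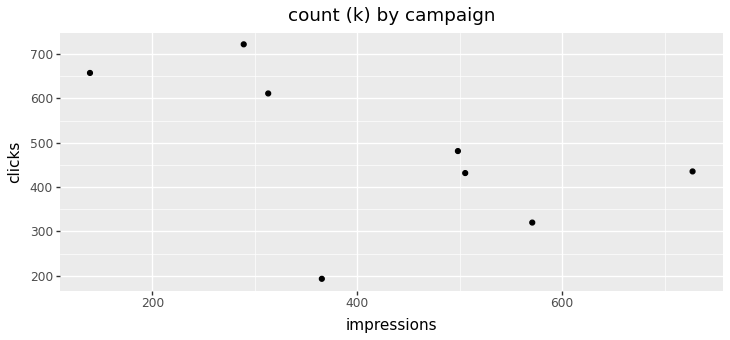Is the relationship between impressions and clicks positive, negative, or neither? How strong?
negative, moderate

Points are negatively correlated; moderate (|r| ≈ 0.5).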